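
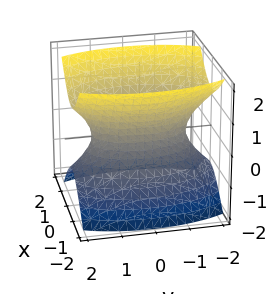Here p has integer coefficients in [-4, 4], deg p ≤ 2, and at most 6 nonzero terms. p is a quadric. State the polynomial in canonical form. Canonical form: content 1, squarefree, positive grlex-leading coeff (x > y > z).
3*x^2 + y^2 - 2*z^2 - 2

(a) Degree: an hourglass — one-sheet hyperboloid; a quadric, so deg p = 2.
(b) Symmetries: mirror symmetry z ↦ −z ⇒ only even powers of z; mirror symmetry x ↦ −x ⇒ only even powers of x; it's symmetric under y → −y, forcing even powers of y.
(c) Checking where it meets the axes: it misses every integer gridline on the z-axis.
(d) Putting this together gives p.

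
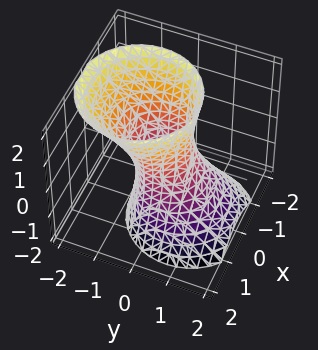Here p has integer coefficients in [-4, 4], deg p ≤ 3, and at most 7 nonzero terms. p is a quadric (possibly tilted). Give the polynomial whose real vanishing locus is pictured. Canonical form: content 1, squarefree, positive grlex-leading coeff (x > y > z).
1. The degree is 2 — the shape is more complex than any degree-1 surface.
2. From the visible intercepts: the surface avoids every integer z-axis point in the box.
3. Matching integer coefficients to the picture gives p.

3*x^2 + 3*y^2 + 2*y*z - z^2 - 2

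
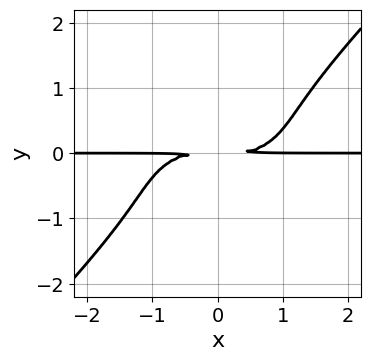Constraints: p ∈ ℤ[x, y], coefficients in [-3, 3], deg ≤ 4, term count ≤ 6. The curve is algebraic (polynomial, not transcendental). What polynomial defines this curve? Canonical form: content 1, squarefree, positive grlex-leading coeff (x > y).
1. The degree is 4 — a generic line meets the curve in up to 4 points.
2. Checking where it meets the axes: the visible x-axis segment lies entirely on the curve.
3. Fitting integer coefficients to these (and the overall shape) gives p.

x^3*y + 2*x*y^3 - 3*y^4 - 3*y^2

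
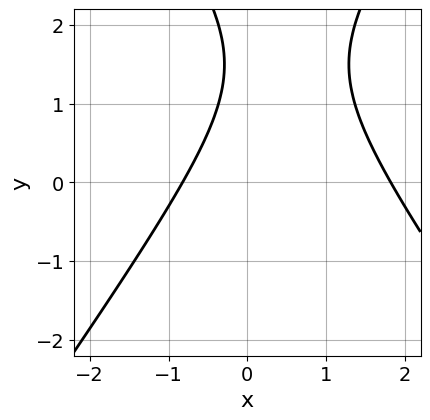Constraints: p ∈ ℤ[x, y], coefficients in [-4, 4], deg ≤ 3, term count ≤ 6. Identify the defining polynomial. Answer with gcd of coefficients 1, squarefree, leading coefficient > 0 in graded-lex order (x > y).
2*x^2 - y^2 - 2*x + 3*y - 3

1. deg p = 2.
2. Observable constraints: no y-intercept at any integer in the box.
3. Together with the visible shape, these determine p as stated.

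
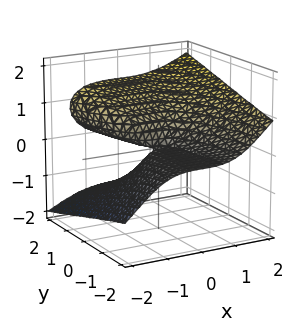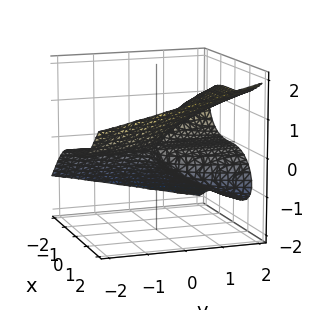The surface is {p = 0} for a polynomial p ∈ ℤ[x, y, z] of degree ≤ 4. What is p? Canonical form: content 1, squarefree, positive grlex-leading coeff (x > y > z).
x^3 - 3*z^3 + 3*y*z

(a) deg p = 3. A generic line meets the surface in up to 3 points.
(b) Against the integer gridlines: it crosses the x-axis at the gridline x = 0; it crosses the z-axis at the gridline z = 0; every point of the y-axis in the box is on the surface.
(c) Assembling these constraints gives the stated polynomial.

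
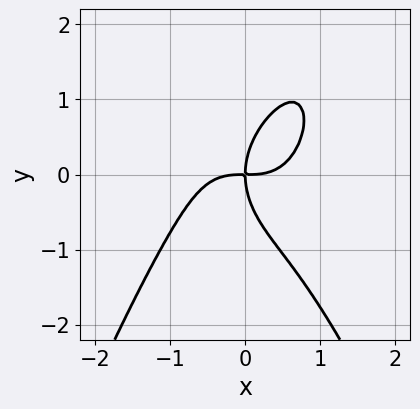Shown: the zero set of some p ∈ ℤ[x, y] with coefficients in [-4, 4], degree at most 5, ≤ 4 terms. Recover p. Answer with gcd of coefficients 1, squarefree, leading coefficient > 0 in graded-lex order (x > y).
First, deg p = 4.
Then, observable constraints: it meets the x-axis at x = 0 (among the integer gridlines); it crosses the y-axis at the gridline y = 0.
Finally, solving for integer coefficients yields p as stated.

2*x^4 + y^3 - 2*x*y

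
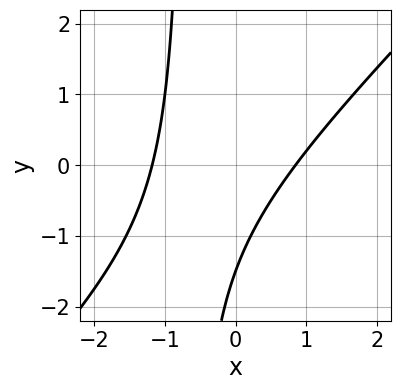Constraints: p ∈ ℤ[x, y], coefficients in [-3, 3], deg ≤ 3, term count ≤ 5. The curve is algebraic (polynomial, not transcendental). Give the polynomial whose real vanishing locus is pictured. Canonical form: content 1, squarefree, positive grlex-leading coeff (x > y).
3*x^2 - 3*x*y + x - 2*y - 3

The degree is 2 — the shape is more complex than any degree-1 curve.
Putting this together gives p.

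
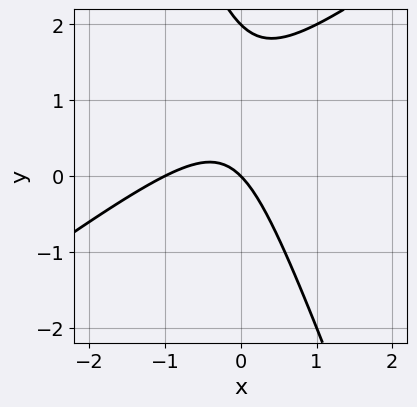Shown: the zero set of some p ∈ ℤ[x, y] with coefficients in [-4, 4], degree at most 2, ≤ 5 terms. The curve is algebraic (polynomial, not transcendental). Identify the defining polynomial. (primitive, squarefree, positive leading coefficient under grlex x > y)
1. The degree is 2 — no degree-1 curve has this shape.
2. From the axis intercepts and sections: the x-axis gridline crossings are at x ∈ {-1, 0}; the y-axis gridline crossings are at y ∈ {0, 2}.
3. Putting this together gives p.

2*x^2 - 2*x*y - y^2 + 2*x + 2*y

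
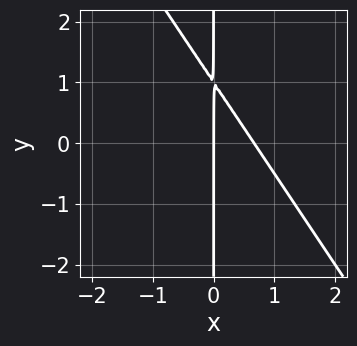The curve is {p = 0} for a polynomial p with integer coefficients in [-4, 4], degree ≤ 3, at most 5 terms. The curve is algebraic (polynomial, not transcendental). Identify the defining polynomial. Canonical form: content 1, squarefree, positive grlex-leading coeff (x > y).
3*x^2 + 2*x*y - 2*x

deg p = 2. No degree-1 curve has this shape.
From the visible intercepts: it crosses the x-axis at the gridline x = 0; every point of the y-axis in the box is on the curve.
Together with the visible shape, these determine p as stated.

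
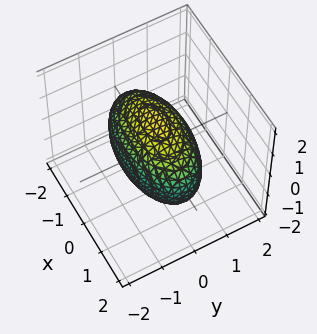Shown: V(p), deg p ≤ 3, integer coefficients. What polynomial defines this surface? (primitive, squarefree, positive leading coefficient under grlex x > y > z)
x^2 + 3*y^2 + 2*z^2 - 3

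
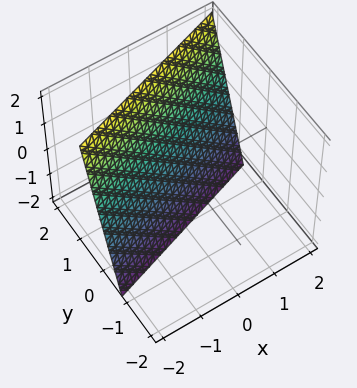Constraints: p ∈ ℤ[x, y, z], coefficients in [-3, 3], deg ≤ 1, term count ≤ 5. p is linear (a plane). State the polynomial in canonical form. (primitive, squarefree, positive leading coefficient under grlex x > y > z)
x - 3*y + z + 2

First, deg p = 1. The surface is flat (a plane).
Then, from the axis intercepts and sections: it crosses the x-axis at the gridline x = -2; it meets the z-axis at z = -2 (among the integer gridlines).
Finally, these observations pin down the coefficients.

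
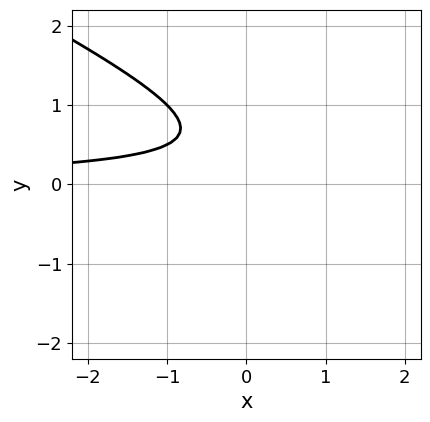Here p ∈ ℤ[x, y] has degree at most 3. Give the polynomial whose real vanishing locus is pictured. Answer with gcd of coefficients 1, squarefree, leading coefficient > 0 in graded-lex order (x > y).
The degree is 2 — a generic line meets the curve in up to 2 points.
Against the integer gridlines: the curve avoids every integer x-axis point in the box; it misses every integer gridline on the y-axis.
Solving for integer coefficients yields p as stated.

x*y + 2*y^2 - 2*y + 1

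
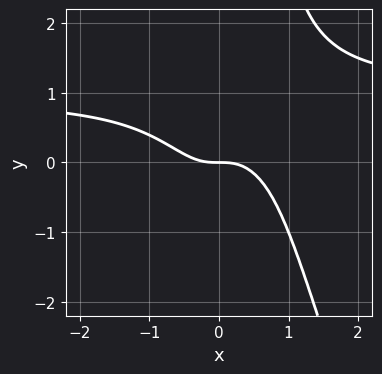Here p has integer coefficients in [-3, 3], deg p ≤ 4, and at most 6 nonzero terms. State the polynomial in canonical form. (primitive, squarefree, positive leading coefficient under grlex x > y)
3*x^3*y + x^2*y^2 - 3*x^3 - 3*x^2*y - 2*y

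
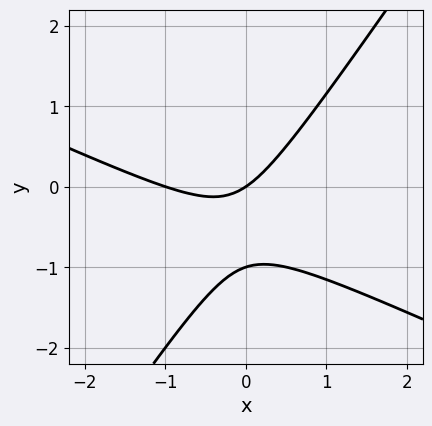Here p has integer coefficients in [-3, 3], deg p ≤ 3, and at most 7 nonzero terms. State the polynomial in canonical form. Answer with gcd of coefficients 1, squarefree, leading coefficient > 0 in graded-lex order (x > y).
2*x^2 + 3*x*y - 3*y^2 + 2*x - 3*y

Degree: no degree-1 curve has this shape, so deg p = 2.
Observable constraints: among the integer gridlines, it crosses the y-axis at y ∈ {-1, 0}; the x-axis gridline crossings are at x ∈ {-1, 0}.
These observations pin down the coefficients.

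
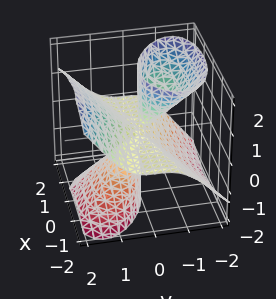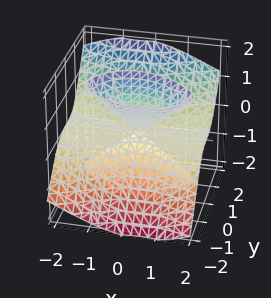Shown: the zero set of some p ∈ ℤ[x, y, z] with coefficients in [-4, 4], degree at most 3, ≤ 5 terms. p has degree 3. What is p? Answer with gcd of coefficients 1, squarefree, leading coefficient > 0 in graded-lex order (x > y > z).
1. The picture has 2 separate pieces.
2. deg p = 3.
3. Observable constraints: it crosses the y-axis at the gridline y = 0; every point of the z-axis in the box is on the surface; every point of the x-axis in the box is on the surface.
4. Solving for integer coefficients yields p as stated.

2*x^2*z + x*y*z - 3*y^3 + 3*y*z^2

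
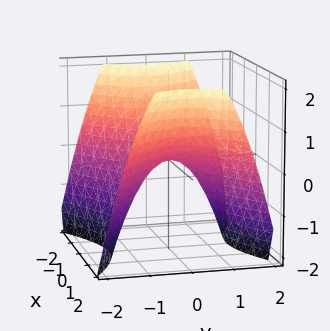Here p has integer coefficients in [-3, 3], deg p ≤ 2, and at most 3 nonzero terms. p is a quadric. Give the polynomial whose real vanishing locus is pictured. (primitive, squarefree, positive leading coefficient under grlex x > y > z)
(a) deg p = 2. A saddle surface; a quadric.
(b) Symmetries: mirror symmetry y ↦ −y ⇒ only even powers of y; the x ↦ −x reflection is a symmetry, so x appears only in even powers.
(c) Reading off the gridlines: one x-axis crossing is at x = 0; it crosses the y-axis at the gridline y = 0; it crosses the z-axis at the gridline z = 0.
(d) The integer polynomial consistent with all of this is the stated p.

2*x^2 - 3*y^2 - 3*z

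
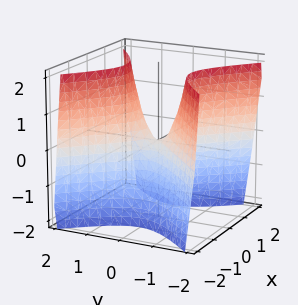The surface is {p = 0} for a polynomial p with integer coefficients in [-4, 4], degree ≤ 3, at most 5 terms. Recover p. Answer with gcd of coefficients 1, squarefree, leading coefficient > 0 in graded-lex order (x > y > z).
The degree is 2 — a hyperbolic paraboloid; a quadric.
Symmetries: mirror symmetry x ↦ −x ⇒ only even powers of x; the y ↦ −y reflection is a symmetry, so y appears only in even powers.
From the axis intercepts and sections: it meets the z-axis at z = 0 (among the integer gridlines); one y-axis crossing is at y = 0; one x-axis crossing is at x = 0.
Solving for integer coefficients yields p as stated.

2*x^2 - 2*y^2 + z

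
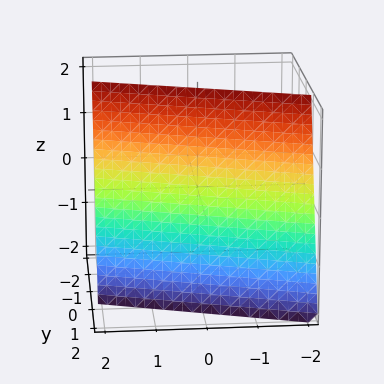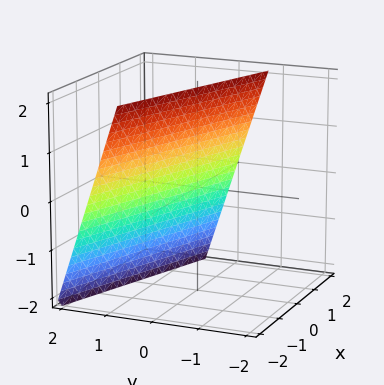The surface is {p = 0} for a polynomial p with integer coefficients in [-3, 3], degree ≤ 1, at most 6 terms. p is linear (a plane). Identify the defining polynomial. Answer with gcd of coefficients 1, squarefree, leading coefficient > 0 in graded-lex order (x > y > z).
x + 3*y + z - 2

1. Degree: the surface is flat (a plane), so deg p = 1.
2. Against the integer gridlines: one z-axis crossing is at z = 2; one x-axis crossing is at x = 2.
3. Putting this together gives p.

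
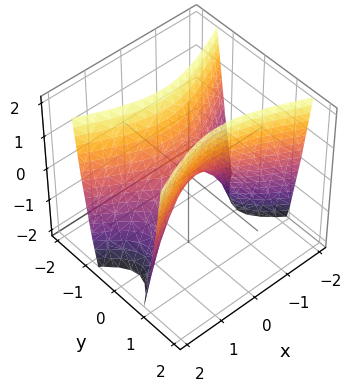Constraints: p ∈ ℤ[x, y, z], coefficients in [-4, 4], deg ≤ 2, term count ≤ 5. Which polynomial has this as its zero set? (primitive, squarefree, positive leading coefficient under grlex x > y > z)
(a) The degree is 2 — a hyperbolic paraboloid; a quadric.
(b) Symmetries: mirror symmetry x ↦ −x ⇒ only even powers of x; the y ↦ −y reflection is a symmetry, so y appears only in even powers.
(c) From the axis intercepts and sections: it crosses the y-axis at the gridline y = 0; it crosses the z-axis at the gridline z = 0.
(d) Assembling these constraints gives the stated polynomial.

x^2 - 3*y^2 + z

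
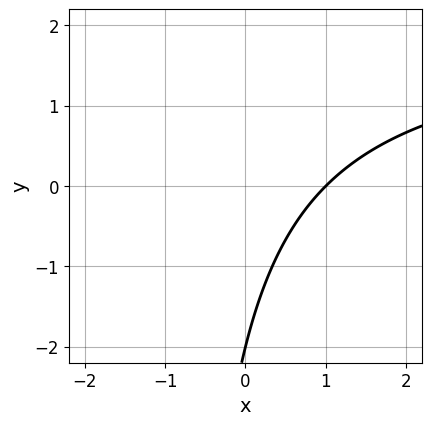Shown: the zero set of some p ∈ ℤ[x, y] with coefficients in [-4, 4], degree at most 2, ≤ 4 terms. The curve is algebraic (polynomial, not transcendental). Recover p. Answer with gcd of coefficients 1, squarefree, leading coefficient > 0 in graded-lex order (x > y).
x*y - 2*x + y + 2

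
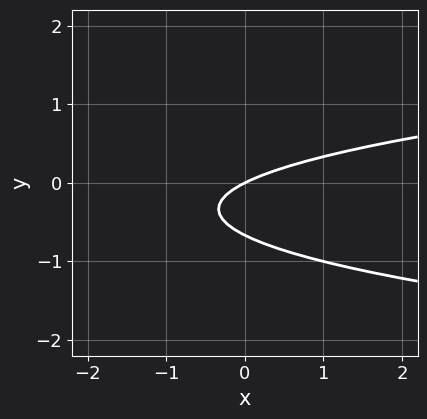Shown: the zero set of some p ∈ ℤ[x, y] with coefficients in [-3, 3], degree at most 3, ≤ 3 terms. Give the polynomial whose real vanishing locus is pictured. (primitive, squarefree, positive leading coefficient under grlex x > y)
(a) The degree is 2 — the shape is more complex than any degree-1 curve.
(b) Checking where it meets the axes: one y-axis crossing is at y = 0; it crosses the x-axis at the gridline x = 0.
(c) Assembling these constraints gives the stated polynomial.

3*y^2 - x + 2*y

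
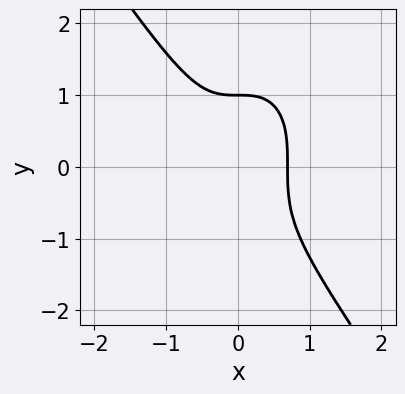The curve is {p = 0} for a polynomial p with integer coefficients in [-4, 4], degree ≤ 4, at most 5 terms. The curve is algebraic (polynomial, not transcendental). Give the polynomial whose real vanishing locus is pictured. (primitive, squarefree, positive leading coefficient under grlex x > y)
3*x^3 + y^3 - 1

1. Degree: no degree-2 curve has this shape, so deg p = 3.
2. Reading off the gridlines: it crosses the y-axis at the gridline y = 1.
3. These observations pin down the coefficients.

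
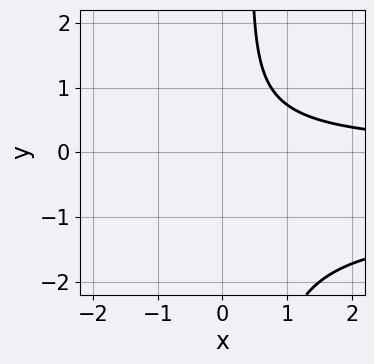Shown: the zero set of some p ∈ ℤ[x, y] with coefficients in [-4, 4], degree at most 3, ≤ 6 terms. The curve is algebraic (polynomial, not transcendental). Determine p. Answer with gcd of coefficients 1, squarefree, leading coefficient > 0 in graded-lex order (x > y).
(a) deg p = 3.
(b) From the visible intercepts: no x-intercept at any integer in the box; the curve avoids every integer y-axis point in the box.
(c) Fitting integer coefficients to these (and the overall shape) gives p.

2*x*y^2 + 2*x*y - y^2 - 2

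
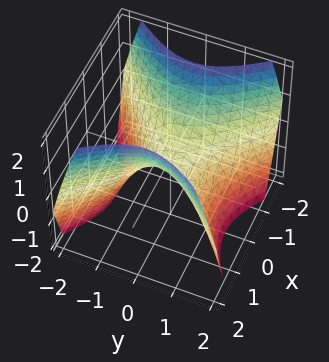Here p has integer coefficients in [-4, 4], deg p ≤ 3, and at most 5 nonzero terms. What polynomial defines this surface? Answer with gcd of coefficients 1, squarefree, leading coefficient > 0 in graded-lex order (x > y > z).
x^2 - y^2 - z

First, the degree is 2 — a saddle surface; a quadric.
Then, symmetries: it's symmetric under y → −y, forcing even powers of y; mirror symmetry x ↦ −x ⇒ only even powers of x.
Next, checking where it meets the axes: it crosses the x-axis at the gridline x = 0; one y-axis crossing is at y = 0; one z-axis crossing is at z = 0.
Finally, assembling these constraints gives the stated polynomial.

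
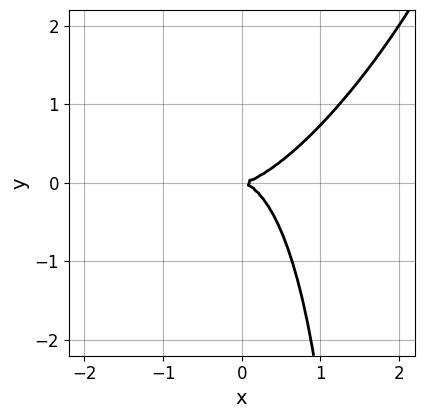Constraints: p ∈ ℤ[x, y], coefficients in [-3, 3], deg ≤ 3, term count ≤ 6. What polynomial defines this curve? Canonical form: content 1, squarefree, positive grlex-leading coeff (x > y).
1. deg p = 3. A generic line meets the curve in up to 3 points.
2. From the axis intercepts and sections: it meets the y-axis at y = 0 (among the integer gridlines); one x-axis crossing is at x = 0.
3. Together with the visible shape, these determine p as stated.

2*x^3 - 2*x^2*y + x*y^2 - 2*y^2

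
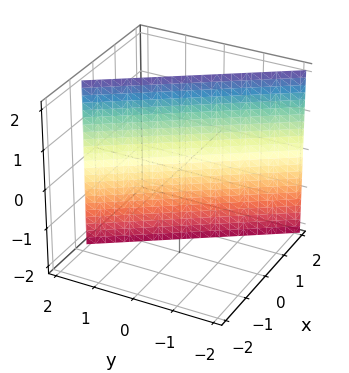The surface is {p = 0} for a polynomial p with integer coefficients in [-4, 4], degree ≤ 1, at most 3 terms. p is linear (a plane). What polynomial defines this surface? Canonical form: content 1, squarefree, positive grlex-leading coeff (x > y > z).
3*x + 2*y - 2

(a) Degree: every cross-section is a straight line — this is a plane, so deg p = 1.
(b) Observable constraints: it crosses the y-axis at the gridline y = 1; the surface avoids every integer z-axis point in the box.
(c) Solving for integer coefficients yields p as stated.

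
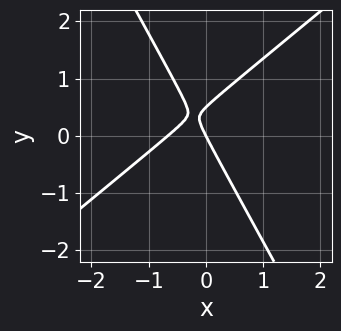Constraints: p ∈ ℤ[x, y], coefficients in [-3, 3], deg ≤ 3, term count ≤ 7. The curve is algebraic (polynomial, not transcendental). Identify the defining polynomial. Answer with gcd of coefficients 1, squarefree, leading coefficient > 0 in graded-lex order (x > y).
First, degree: no degree-1 curve has this shape, so deg p = 2.
Then, observable constraints: one x-axis crossing is at x = 0; one y-axis crossing is at y = 0.
Finally, together with the visible shape, these determine p as stated.

3*x^2 - 2*x*y - 2*y^2 + 2*x + y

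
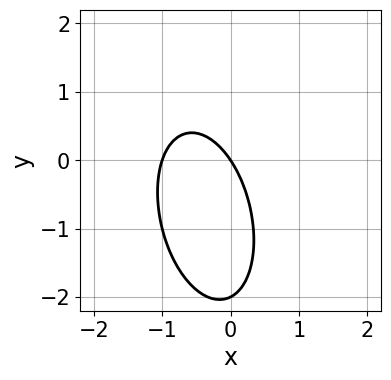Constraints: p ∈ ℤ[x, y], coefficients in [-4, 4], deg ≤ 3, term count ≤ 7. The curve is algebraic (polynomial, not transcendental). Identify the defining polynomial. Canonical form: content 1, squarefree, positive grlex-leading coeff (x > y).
3*x^2 + x*y + y^2 + 3*x + 2*y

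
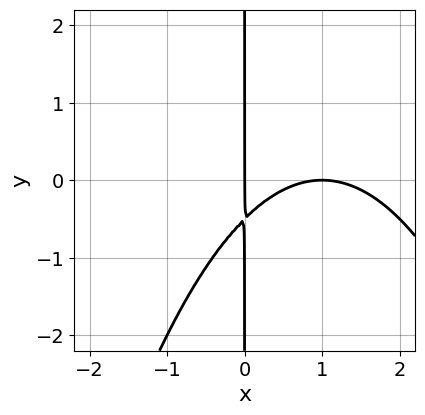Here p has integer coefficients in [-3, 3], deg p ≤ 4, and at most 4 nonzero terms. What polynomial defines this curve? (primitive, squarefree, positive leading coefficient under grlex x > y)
x^3 - 2*x^2 + 2*x*y + x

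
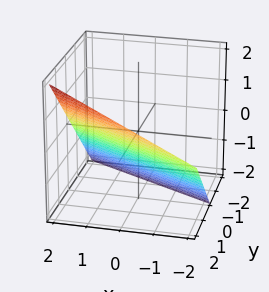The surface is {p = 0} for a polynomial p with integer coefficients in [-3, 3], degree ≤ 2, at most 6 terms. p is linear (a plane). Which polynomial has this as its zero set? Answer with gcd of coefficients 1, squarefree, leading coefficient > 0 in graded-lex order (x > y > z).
1. deg p = 1.
2. Checking where it meets the axes: one x-axis crossing is at x = 2; it crosses the y-axis at the gridline y = 1; one z-axis crossing is at z = -1.
3. Putting this together gives p.

x + 2*y - 2*z - 2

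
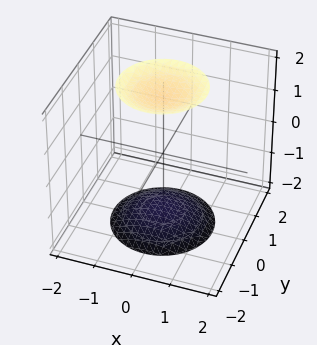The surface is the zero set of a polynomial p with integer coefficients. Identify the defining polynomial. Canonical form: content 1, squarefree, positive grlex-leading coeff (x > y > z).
x^2 + y^2 - z^2 + 3

I count 2 distinct pieces. Treating them together as one polynomial.
deg p = 2. A generic line meets the surface in up to 2 points.
By symmetry, the surface is invariant under rotation about z: p = q(x² + y², z).
Reading off the gridlines: the surface avoids every integer x-axis point in the box; a circular section at z = 2 has radius exactly 1.
Together with the visible shape, these determine p as stated.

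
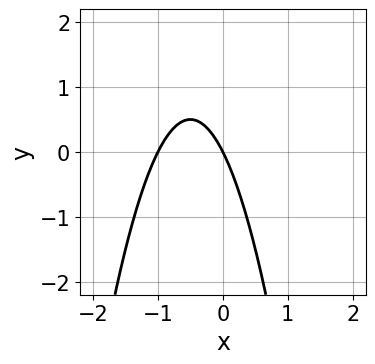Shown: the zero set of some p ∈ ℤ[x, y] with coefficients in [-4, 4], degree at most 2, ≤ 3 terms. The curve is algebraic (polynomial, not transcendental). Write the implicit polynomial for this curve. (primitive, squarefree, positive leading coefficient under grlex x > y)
2*x^2 + 2*x + y

First, deg p = 2. The shape is more complex than any degree-1 curve.
Next, observable constraints: it meets the y-axis at y = 0 (among the integer gridlines); the x-axis gridline crossings are at x ∈ {-1, 0}.
Finally, putting this together gives p.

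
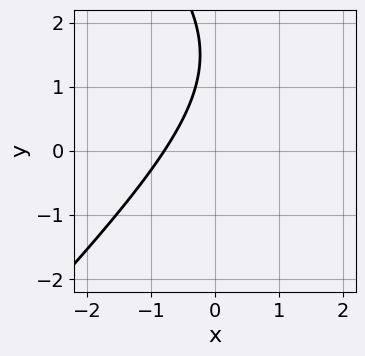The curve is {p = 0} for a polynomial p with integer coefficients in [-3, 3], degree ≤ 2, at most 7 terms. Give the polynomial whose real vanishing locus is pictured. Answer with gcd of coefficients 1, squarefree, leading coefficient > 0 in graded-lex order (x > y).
x^2 - y^2 - 3*x + 3*y - 3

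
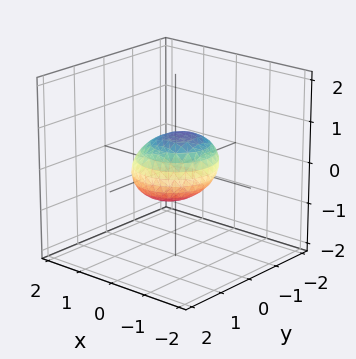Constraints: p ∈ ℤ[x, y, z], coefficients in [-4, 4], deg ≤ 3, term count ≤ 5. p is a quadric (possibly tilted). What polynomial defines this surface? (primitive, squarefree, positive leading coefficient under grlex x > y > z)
2*x^2 + x*z + 2*y^2 + 3*z^2 - 2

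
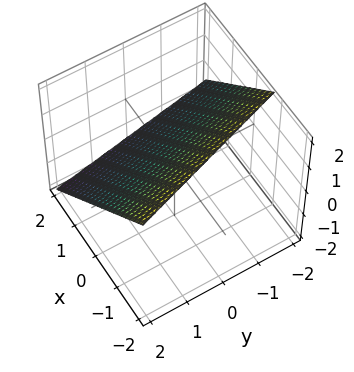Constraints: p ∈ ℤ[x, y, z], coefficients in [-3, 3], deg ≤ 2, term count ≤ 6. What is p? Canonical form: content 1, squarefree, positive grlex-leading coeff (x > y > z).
3*x + y + 3*z - 2

1. Degree: the surface is flat (a plane), so deg p = 1.
2. From the axis intercepts and sections: it crosses the y-axis at the gridline y = 2.
3. The integer polynomial consistent with all of this is the stated p.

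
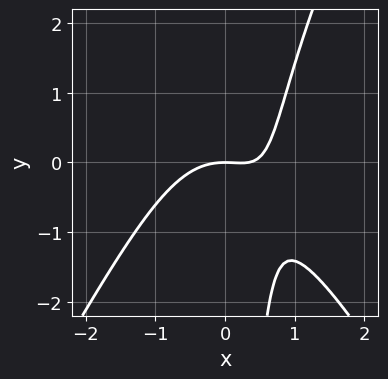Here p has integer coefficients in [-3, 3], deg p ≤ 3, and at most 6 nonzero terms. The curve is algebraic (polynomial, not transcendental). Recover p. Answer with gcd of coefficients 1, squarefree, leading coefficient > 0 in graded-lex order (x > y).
(a) deg p = 3. The shape is more complex than any degree-2 curve.
(b) Observable constraints: it crosses the y-axis at the gridline y = 0; it crosses the x-axis at the gridline x = 0.
(c) The integer polynomial consistent with all of this is the stated p.

3*x^3 - x*y^2 - x^2 + 3*x*y - 3*y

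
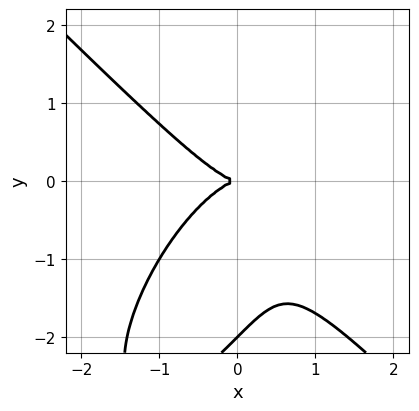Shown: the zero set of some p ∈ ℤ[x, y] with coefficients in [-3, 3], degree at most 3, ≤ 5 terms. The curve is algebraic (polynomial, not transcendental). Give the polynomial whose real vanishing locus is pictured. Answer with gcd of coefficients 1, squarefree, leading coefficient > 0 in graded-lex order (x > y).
First, degree: the shape is more complex than any degree-2 curve, so deg p = 3.
Next, reading off the gridlines: one x-axis crossing is at x = 0; among the integer gridlines, it crosses the y-axis at y ∈ {-2, 0}.
Finally, fitting integer coefficients to these (and the overall shape) gives p.

2*x^3 - x*y^2 + y^3 + 2*y^2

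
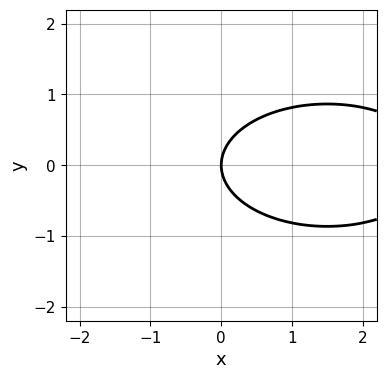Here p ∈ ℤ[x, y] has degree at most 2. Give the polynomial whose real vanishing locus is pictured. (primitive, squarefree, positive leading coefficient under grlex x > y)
x^2 + 3*y^2 - 3*x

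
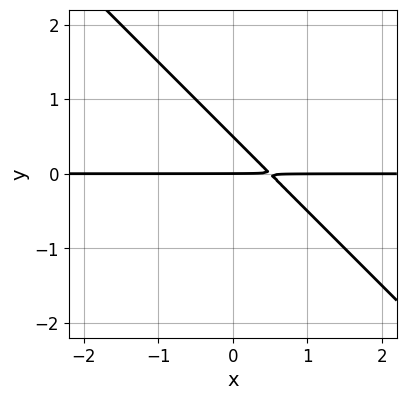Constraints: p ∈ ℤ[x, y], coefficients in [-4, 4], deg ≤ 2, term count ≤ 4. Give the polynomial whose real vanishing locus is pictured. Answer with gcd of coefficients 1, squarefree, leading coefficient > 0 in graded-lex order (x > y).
(a) Degree: no degree-1 curve has this shape, so deg p = 2.
(b) Checking where it meets the axes: it meets the y-axis at y = 0 (among the integer gridlines); every point of the x-axis in the box is on the curve.
(c) These observations pin down the coefficients.

2*x*y + 2*y^2 - y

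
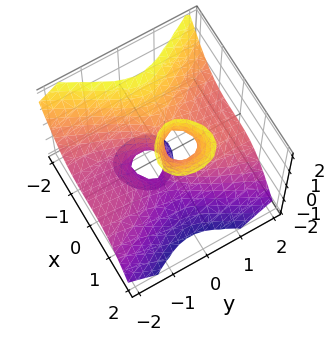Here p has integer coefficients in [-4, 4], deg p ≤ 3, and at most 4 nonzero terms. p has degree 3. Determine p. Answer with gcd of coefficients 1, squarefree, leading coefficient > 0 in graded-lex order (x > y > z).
2*x^3 - x*z^2 + 2*y^2*z - y

1. Degree: no degree-2 surface has this shape, so deg p = 3.
2. Against the integer gridlines: every point of the z-axis in the box is on the surface; it meets the y-axis at y = 0 (among the integer gridlines); it meets the x-axis at x = 0 (among the integer gridlines).
3. Together with the visible shape, these determine p as stated.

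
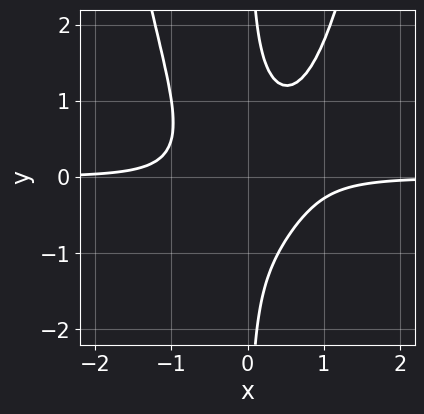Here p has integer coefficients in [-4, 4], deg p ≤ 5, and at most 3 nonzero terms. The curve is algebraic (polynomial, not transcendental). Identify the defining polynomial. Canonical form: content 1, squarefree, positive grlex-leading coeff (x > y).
3*x^3*y - 2*x*y^2 + 1

First, deg p = 4. A generic line meets the curve in up to 4 points.
Next, reading off the gridlines: no y-intercept at any integer in the box; no x-intercept at any integer in the box.
Finally, solving for integer coefficients yields p as stated.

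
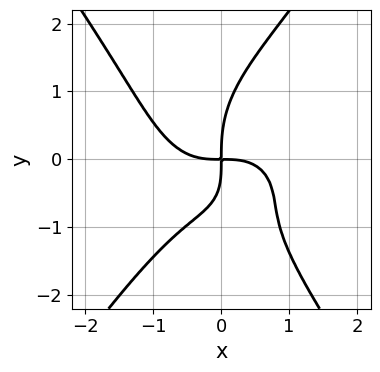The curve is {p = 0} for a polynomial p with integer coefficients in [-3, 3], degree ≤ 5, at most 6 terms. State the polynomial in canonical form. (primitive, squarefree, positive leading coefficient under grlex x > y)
2*x^4 + x^2*y^2 - y^4 + 2*x*y^2 + 3*x*y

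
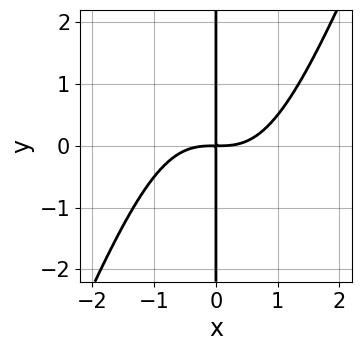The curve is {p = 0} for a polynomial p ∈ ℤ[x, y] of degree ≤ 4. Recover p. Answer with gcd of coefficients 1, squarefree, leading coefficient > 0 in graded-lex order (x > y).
2*x^4 - x^3*y - 3*x*y

1. deg p = 4. The shape is more complex than any degree-3 curve.
2. Observable constraints: the visible y-axis segment lies entirely on the curve.
3. Fitting integer coefficients to these (and the overall shape) gives p.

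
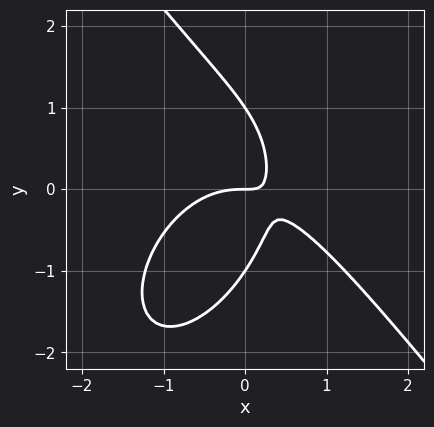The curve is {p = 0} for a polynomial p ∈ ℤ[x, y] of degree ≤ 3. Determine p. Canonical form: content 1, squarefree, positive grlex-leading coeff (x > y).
2*x^3 + y^3 + 3*x*y - y

First, deg p = 3. No degree-2 curve has this shape.
Then, checking where it meets the axes: the y-axis gridline crossings are at y ∈ {-1, 0, 1}; one x-axis crossing is at x = 0.
Finally, together with the visible shape, these determine p as stated.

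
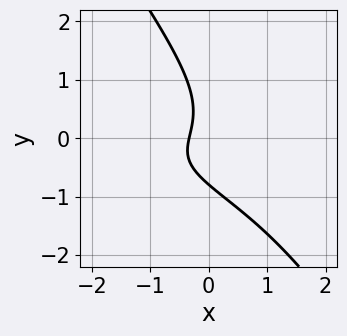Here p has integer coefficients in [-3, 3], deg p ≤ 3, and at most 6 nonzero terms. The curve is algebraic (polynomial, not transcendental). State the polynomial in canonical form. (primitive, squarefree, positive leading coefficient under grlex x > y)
deg p = 3.
Matching integer coefficients to the picture gives p.

3*x*y^2 + 2*y^3 + 2*x*y + 3*x + 1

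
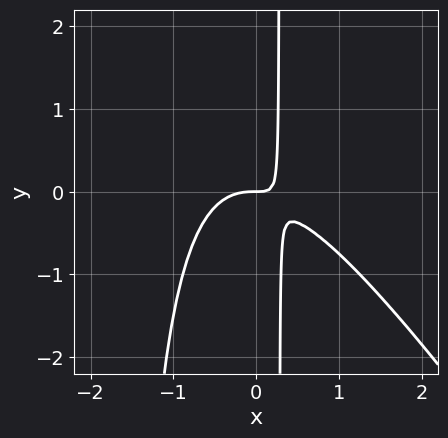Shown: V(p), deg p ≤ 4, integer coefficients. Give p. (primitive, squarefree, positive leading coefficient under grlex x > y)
3*x^3 + 2*x^2*y + 3*x*y - y

(a) The degree is 3 — the shape is more complex than any degree-2 curve.
(b) From the axis intercepts and sections: it crosses the x-axis at the gridline x = 0; one y-axis crossing is at y = 0.
(c) Solving for integer coefficients yields p as stated.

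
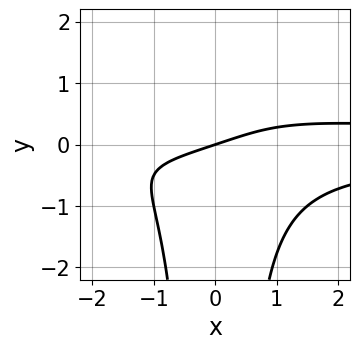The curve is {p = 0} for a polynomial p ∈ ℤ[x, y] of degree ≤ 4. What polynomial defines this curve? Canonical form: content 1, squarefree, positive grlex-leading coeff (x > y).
2*x^2*y^2 - x + 3*y

First, deg p = 4. No degree-3 curve has this shape.
Then, reading off the gridlines: one y-axis crossing is at y = 0; it crosses the x-axis at the gridline x = 0.
Finally, the integer polynomial consistent with all of this is the stated p.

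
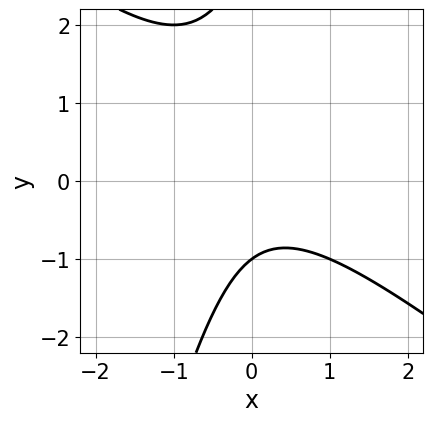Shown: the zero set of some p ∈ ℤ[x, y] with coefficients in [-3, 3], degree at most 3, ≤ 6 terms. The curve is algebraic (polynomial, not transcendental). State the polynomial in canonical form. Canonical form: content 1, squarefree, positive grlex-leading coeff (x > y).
(a) The degree is 2 — no degree-1 curve has this shape.
(b) Against the integer gridlines: the curve avoids every integer x-axis point in the box; it crosses the y-axis at the gridline y = -1.
(c) Matching integer coefficients to the picture gives p.

3*x^2 + 3*x*y - y^2 + 2*y + 3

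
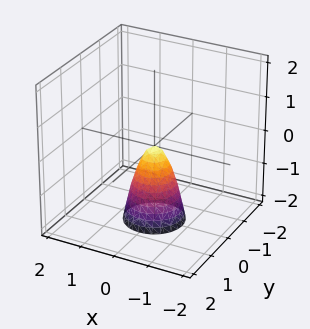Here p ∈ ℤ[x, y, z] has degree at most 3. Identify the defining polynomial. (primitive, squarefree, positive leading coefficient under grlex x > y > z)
(a) Degree: a paraboloid; a quadric, so deg p = 2.
(b) Symmetries: the surface is invariant under rotation about z: p = q(x² + y², z).
(c) Observable constraints: it crosses the x-axis at the gridline x = 0; a circular section at z = -2 has radius between 0 and 1; it meets the z-axis at z = 0 (among the integer gridlines); it crosses the y-axis at the gridline y = 0.
(d) Putting this together gives p.

3*x^2 + 3*y^2 + z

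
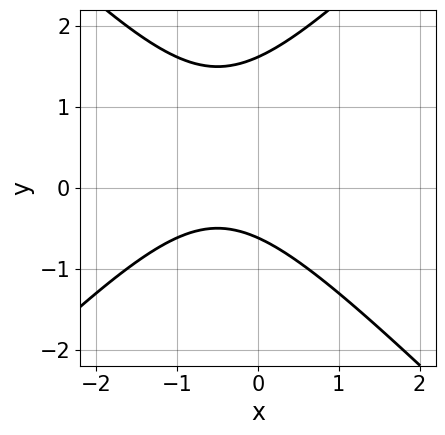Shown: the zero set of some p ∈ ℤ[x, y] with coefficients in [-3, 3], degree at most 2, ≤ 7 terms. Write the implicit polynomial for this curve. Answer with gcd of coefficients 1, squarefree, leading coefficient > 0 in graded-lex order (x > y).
x^2 - y^2 + x + y + 1

1. deg p = 2. The shape is more complex than any degree-1 curve.
2. From the axis intercepts and sections: the curve avoids every integer x-axis point in the box.
3. Putting this together gives p.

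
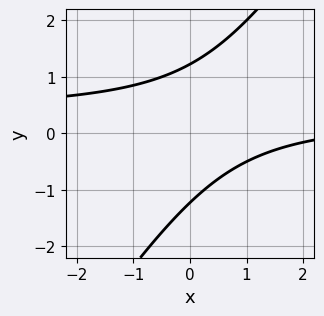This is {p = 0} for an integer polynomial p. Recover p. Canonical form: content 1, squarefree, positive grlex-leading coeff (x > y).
3*x*y - 2*y^2 - x + 3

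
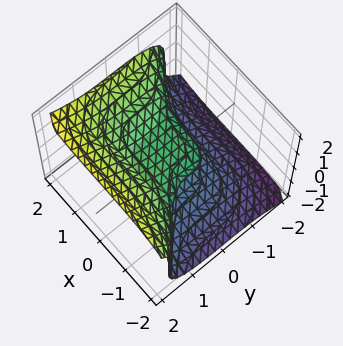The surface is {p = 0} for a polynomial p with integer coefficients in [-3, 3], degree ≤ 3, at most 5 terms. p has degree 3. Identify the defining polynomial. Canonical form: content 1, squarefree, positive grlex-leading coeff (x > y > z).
x^3 + 2*y^3 - 3*z^3 + 2*z

1. Degree: no degree-2 surface has this shape, so deg p = 3.
2. From the axis intercepts and sections: one x-axis crossing is at x = 0; it meets the y-axis at y = 0 (among the integer gridlines); it meets the z-axis at z = 0 (among the integer gridlines).
3. Assembling these constraints gives the stated polynomial.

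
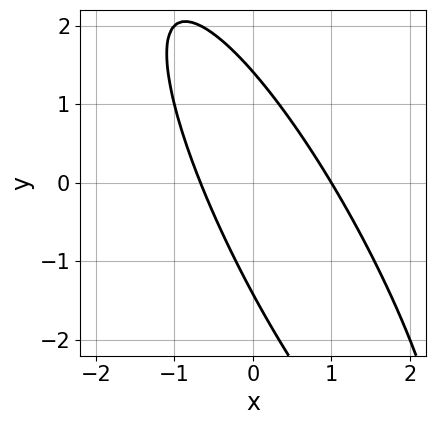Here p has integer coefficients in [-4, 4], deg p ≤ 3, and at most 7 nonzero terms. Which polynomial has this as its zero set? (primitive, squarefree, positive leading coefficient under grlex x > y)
First, deg p = 2.
Then, from the axis intercepts and sections: it crosses the x-axis at the gridline x = 1.
Finally, putting this together gives p.

3*x^2 + 3*x*y + y^2 - x - 2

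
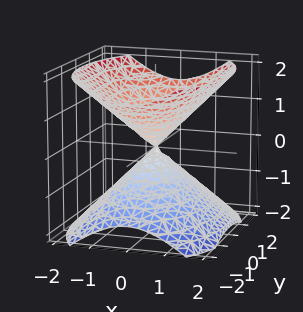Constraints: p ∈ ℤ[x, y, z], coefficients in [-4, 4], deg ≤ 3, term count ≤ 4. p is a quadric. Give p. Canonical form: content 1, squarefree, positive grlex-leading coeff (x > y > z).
There are 2 components. They look like related sheets of one shape, so recover p as a whole.
The degree is 2 — two nappes meeting at a single point; a quadric.
Symmetries: mirror symmetry x ↦ −x ⇒ only even powers of x; it's symmetric under y → −y, forcing even powers of y; mirror symmetry z ↦ −z ⇒ only even powers of z.
Checking where it meets the axes: one y-axis crossing is at y = 0; it crosses the x-axis at the gridline x = 0.
Putting this together gives p.

2*x^2 + y^2 - 2*z^2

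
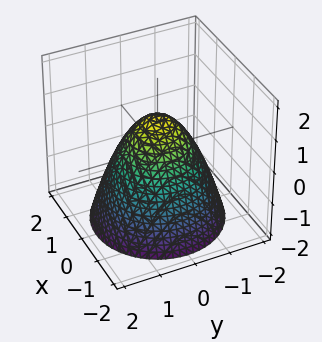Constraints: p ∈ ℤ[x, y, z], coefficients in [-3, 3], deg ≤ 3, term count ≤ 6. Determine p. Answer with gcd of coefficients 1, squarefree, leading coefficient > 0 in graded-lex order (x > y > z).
(a) Degree: a generic line meets the surface in up to 2 points, so deg p = 2.
(b) Symmetries: the z-axis is an axis of rotation, so x and y enter only as x² + y².
(c) From the visible intercepts: a circular section at z = 0 has radius exactly 1; among the integer gridlines, it crosses the y-axis at y ∈ {-1, 1}.
(d) Assembling these constraints gives the stated polynomial. Check: (1, 0, 0) on the x-axis lies on the surface, and p(1, 0, 0) = 0. ✓

x^2 + y^2 + z - 1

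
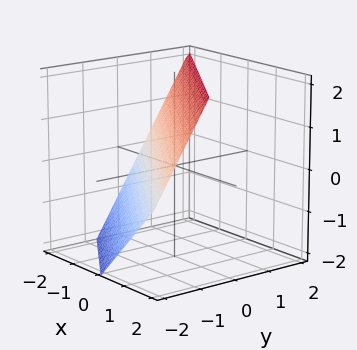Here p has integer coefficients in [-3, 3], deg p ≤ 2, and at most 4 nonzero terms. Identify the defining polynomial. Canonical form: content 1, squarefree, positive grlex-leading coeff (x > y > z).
First, deg p = 1.
Then, observable constraints: it crosses the x-axis at the gridline x = -1; it meets the z-axis at z = 1 (among the integer gridlines).
Finally, matching integer coefficients to the picture gives p.

2*x + 3*y - 2*z + 2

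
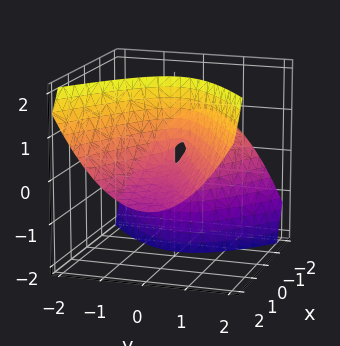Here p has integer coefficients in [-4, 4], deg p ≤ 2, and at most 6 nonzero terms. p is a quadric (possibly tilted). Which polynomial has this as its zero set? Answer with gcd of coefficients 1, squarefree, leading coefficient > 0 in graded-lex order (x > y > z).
x^2 + 3*x*z - 3*y^2 + z

(a) Degree: the shape is more complex than any degree-1 surface, so deg p = 2.
(b) From the visible intercepts: one z-axis crossing is at z = 0; it meets the y-axis at y = 0 (among the integer gridlines).
(c) Fitting integer coefficients to these (and the overall shape) gives p.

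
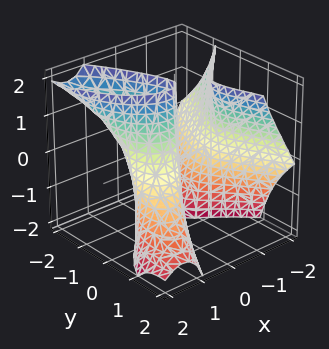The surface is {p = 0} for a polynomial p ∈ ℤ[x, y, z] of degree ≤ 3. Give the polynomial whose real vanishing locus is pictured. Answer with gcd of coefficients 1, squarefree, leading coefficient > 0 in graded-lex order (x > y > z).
I count 2 distinct pieces. They look like related sheets of one shape, so recover p as a whole.
The degree is 3 — a generic line meets the surface in up to 3 points.
From the visible intercepts: the visible z-axis segment lies entirely on the surface; it crosses the x-axis at the gridline x = 0.
Putting this together gives p.

2*x^3 + 3*x*y*z + 3*y^2 - 3*x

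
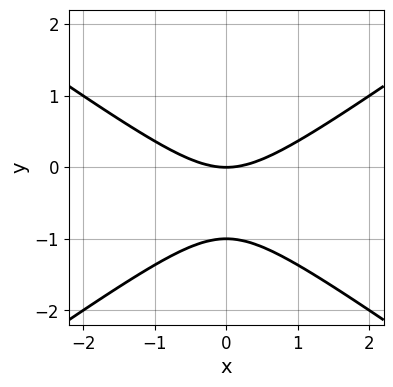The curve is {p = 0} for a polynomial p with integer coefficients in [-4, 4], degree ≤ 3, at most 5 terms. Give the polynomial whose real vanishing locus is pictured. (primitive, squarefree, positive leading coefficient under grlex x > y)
x^2 - 2*y^2 - 2*y

First, degree: no degree-1 curve has this shape, so deg p = 2.
Next, symmetries: it's symmetric under x → −x, forcing even powers of x.
Then, from the visible intercepts: it meets the x-axis at x = 0 (among the integer gridlines); among the integer gridlines, it crosses the y-axis at y ∈ {-1, 0}.
Finally, matching integer coefficients to the picture gives p.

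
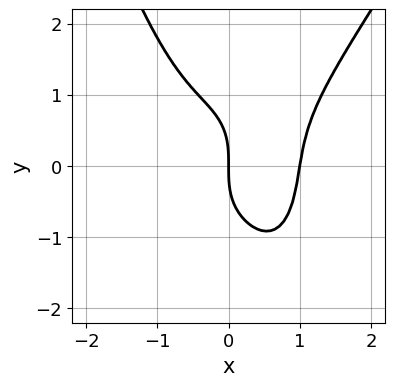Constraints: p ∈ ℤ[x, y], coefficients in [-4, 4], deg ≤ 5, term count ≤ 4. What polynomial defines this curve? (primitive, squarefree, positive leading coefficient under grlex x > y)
(a) The degree is 4 — a generic line meets the curve in up to 4 points.
(b) From the axis intercepts and sections: the x-axis gridline crossings are at x ∈ {0, 1}; it meets the y-axis at y = 0 (among the integer gridlines).
(c) Assembling these constraints gives the stated polynomial.

2*x^4 - x^3*y - y^3 - 2*x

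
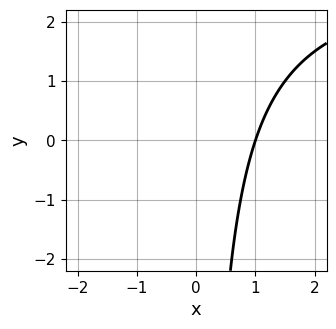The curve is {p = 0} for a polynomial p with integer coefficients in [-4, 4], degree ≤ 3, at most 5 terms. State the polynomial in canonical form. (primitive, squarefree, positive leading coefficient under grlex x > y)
x*y - 3*x + 3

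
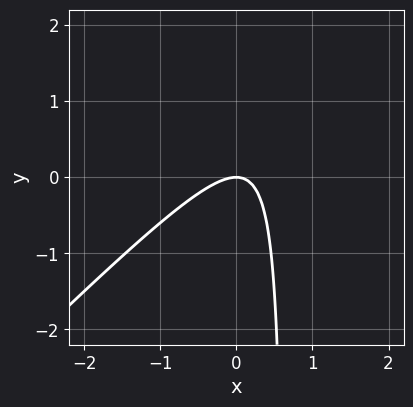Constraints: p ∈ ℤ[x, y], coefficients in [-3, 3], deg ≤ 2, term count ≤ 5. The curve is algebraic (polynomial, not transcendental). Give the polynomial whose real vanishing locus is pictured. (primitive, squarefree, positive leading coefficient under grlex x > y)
3*x^2 - 3*x*y + 2*y

deg p = 2.
Observable constraints: it crosses the x-axis at the gridline x = 0; it crosses the y-axis at the gridline y = 0.
Assembling these constraints gives the stated polynomial.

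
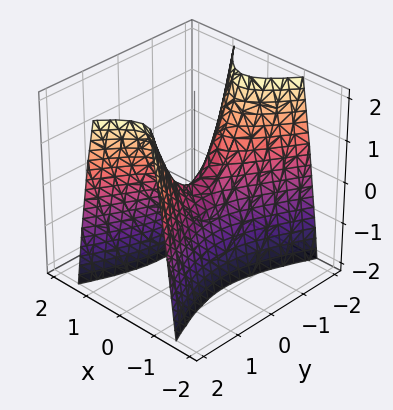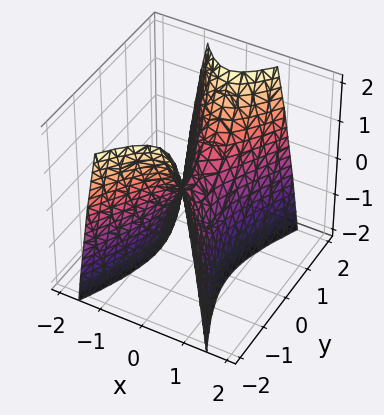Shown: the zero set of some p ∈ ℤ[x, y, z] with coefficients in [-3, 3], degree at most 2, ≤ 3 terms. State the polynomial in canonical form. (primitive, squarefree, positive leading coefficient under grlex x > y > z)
1. deg p = 2. A saddle surface; a quadric.
2. Symmetries: the x ↦ −x reflection is a symmetry, so x appears only in even powers; the y ↦ −y reflection is a symmetry, so y appears only in even powers.
3. Observable constraints: it crosses the z-axis at the gridline z = 0; one x-axis crossing is at x = 0; it meets the y-axis at y = 0 (among the integer gridlines).
4. These observations pin down the coefficients.

3*x^2 - y^2 + z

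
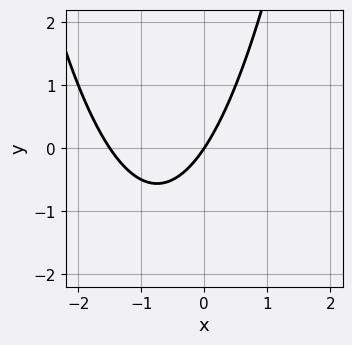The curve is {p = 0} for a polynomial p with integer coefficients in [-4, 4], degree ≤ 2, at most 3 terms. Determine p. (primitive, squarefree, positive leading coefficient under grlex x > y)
1. The degree is 2 — the shape is more complex than any degree-1 curve.
2. Observable constraints: one y-axis crossing is at y = 0; it crosses the x-axis at the gridline x = 0.
3. Together with the visible shape, these determine p as stated.

2*x^2 + 3*x - 2*y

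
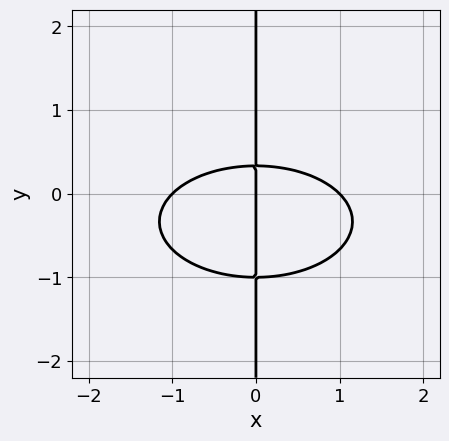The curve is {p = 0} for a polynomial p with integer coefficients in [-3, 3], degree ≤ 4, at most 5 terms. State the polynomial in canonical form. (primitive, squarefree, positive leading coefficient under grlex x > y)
x^3 + 3*x*y^2 + 2*x*y - x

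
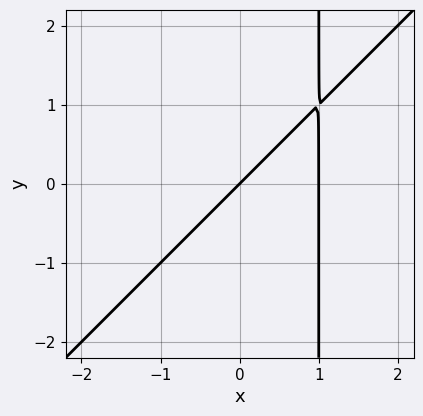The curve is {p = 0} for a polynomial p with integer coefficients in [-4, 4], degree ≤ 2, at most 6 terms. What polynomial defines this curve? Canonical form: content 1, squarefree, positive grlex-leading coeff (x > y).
x^2 - x*y - x + y

Degree: no degree-1 curve has this shape, so deg p = 2.
Against the integer gridlines: the x-axis gridline crossings are at x ∈ {0, 1}; it meets the y-axis at y = 0 (among the integer gridlines).
Fitting integer coefficients to these (and the overall shape) gives p.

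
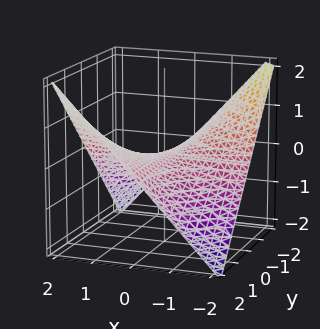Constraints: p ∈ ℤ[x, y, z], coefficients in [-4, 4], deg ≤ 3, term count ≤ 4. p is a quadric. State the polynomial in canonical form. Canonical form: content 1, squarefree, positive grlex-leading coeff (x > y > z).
x*y - 2*z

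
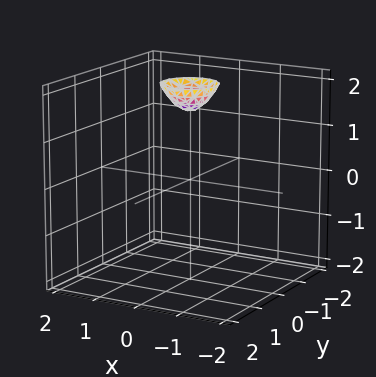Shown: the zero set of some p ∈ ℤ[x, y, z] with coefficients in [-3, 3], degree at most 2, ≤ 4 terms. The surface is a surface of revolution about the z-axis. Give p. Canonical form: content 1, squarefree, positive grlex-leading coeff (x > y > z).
3*x^2 + 3*y^2 - 2*z + 3

(a) The degree is 2 — the shape is more complex than any degree-1 surface.
(b) Symmetries: rotational symmetry about the z-axis ⇒ p depends on x, y only through x² + y².
(c) Reading off the gridlines: a circular section at z = 2 has radius between 0 and 1; it misses every integer gridline on the y-axis; it misses every integer gridline on the x-axis.
(d) Solving for integer coefficients yields p as stated.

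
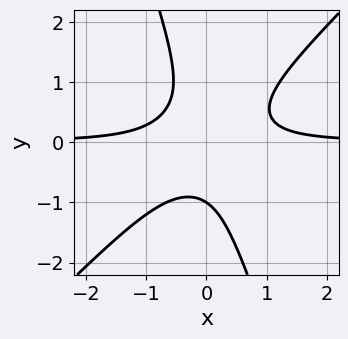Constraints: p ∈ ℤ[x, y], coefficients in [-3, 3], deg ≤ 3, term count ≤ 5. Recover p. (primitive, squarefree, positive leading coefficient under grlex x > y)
(a) Degree: a generic line meets the curve in up to 3 points, so deg p = 3.
(b) Reading off the gridlines: it misses every integer gridline on the x-axis; it meets the y-axis at y = -1 (among the integer gridlines).
(c) Assembling these constraints gives the stated polynomial.

3*x^2*y - 2*x*y^2 - y^3 - 1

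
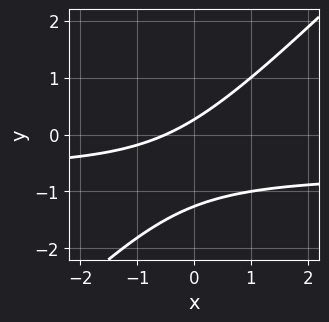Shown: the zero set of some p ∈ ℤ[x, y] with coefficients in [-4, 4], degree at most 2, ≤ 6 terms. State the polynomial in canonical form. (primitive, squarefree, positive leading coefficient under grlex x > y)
First, degree: the shape is more complex than any degree-1 curve, so deg p = 2.
Finally, solving for integer coefficients yields p as stated.

3*x*y - 3*y^2 + 2*x - 3*y + 1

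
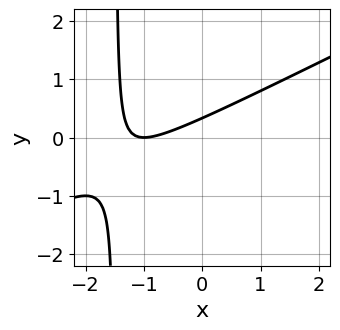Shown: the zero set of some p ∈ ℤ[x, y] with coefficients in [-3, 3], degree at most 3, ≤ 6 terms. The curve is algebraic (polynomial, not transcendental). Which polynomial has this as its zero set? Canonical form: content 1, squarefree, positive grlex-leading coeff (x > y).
(a) The degree is 2 — no degree-1 curve has this shape.
(b) Against the integer gridlines: it crosses the x-axis at the gridline x = -1.
(c) Solving for integer coefficients yields p as stated.

x^2 - 2*x*y + 2*x - 3*y + 1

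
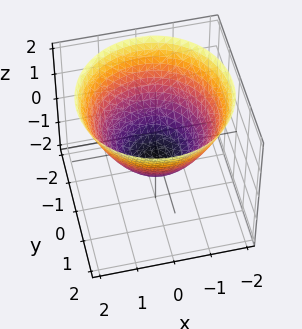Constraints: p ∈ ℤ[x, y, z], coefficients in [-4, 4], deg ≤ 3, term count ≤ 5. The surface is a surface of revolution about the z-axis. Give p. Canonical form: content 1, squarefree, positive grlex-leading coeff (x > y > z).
(a) The degree is 2 — a generic line meets the surface in up to 2 points.
(b) By symmetry, every cross-section ⟂ z is a circle, so x, y appear only via x² + y².
(c) From the axis intercepts and sections: among the integer gridlines, it crosses the x-axis at x ∈ {-1, 1}; the y-axis gridline crossings are at y ∈ {-1, 1}; a circular section at z = 1 has radius between 1 and 2.
(d) Fitting integer coefficients to these (and the overall shape) gives p.

2*x^2 + 2*y^2 - 3*z - 2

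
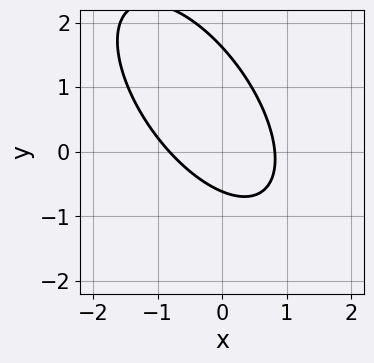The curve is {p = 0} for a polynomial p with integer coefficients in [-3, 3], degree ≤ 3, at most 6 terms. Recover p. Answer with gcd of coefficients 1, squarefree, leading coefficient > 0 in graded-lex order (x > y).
3*x^2 + 3*x*y + 2*y^2 - 2*y - 2

First, deg p = 2. A generic line meets the curve in up to 2 points.
Finally, the integer polynomial consistent with all of this is the stated p.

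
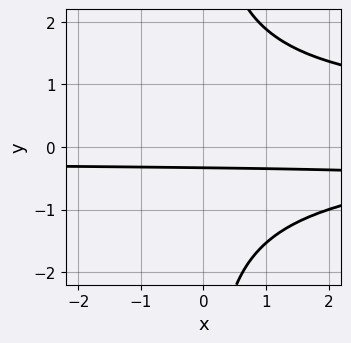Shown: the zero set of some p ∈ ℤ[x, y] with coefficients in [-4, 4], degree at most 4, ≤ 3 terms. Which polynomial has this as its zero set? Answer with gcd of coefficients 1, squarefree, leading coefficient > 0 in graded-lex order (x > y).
x*y^3 - 3*y - 1

The degree is 4 — the shape is more complex than any degree-3 curve.
Against the integer gridlines: the curve avoids every integer x-axis point in the box.
Solving for integer coefficients yields p as stated.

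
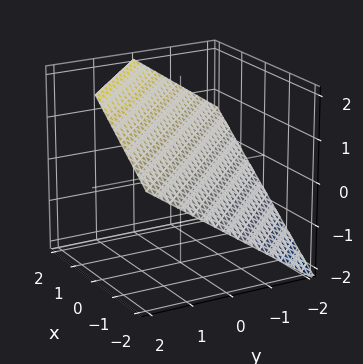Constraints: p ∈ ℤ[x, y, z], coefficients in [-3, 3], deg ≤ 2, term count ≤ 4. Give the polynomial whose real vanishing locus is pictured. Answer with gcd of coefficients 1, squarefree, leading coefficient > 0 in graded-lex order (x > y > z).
First, the degree is 1 — every cross-section is a straight line — this is a plane.
Then, checking where it meets the axes: it meets the y-axis at y = -1 (among the integer gridlines); one x-axis crossing is at x = -1.
Finally, the integer polynomial consistent with all of this is the stated p.

2*x + 2*y - 3*z + 2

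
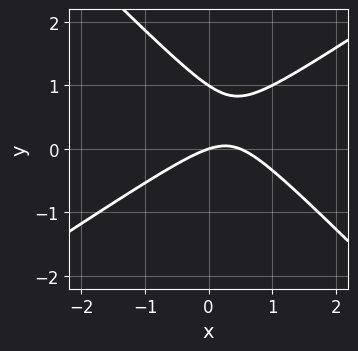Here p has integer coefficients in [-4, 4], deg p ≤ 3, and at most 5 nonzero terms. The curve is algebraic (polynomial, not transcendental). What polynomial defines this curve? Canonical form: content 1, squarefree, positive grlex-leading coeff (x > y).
2*x^2 - x*y - 3*y^2 - x + 3*y

1. Degree: no degree-1 curve has this shape, so deg p = 2.
2. Against the integer gridlines: the y-axis gridline crossings are at y ∈ {0, 1}; one x-axis crossing is at x = 0.
3. Matching integer coefficients to the picture gives p.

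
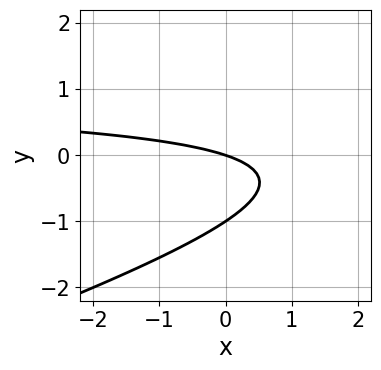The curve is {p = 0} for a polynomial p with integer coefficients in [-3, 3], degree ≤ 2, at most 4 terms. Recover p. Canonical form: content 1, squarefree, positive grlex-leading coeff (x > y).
1. The degree is 2 — the shape is more complex than any degree-1 curve.
2. Against the integer gridlines: among the integer gridlines, it crosses the y-axis at y ∈ {-1, 0}; one x-axis crossing is at x = 0.
3. The integer polynomial consistent with all of this is the stated p.

x*y - 3*y^2 - x - 3*y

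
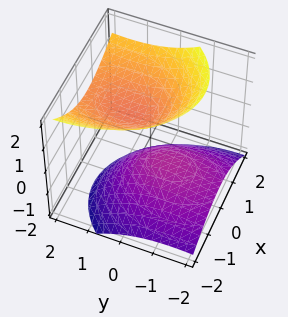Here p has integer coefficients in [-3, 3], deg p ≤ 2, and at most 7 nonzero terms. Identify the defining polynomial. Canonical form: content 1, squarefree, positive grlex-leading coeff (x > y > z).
2*x^2 - x*z + y^2 - 2*y*z - 2*z^2 + 1

(a) The picture has 2 separate pieces.
(b) The degree is 2 — the shape is more complex than any degree-1 surface.
(c) Checking where it meets the axes: no y-intercept at any integer in the box; the surface avoids every integer x-axis point in the box.
(d) Putting this together gives p.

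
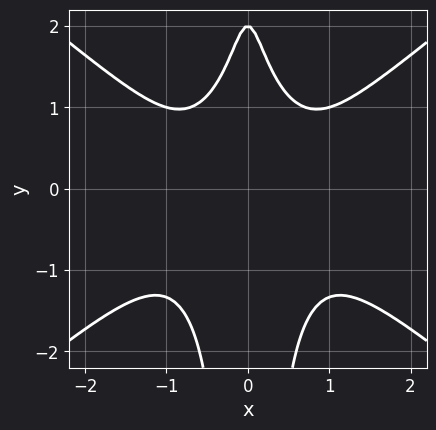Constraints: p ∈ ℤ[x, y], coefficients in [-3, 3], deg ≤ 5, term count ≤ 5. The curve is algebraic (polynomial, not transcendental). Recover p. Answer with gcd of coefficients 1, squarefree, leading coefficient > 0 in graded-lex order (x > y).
2*x^4 - 3*x^2*y^2 - y + 2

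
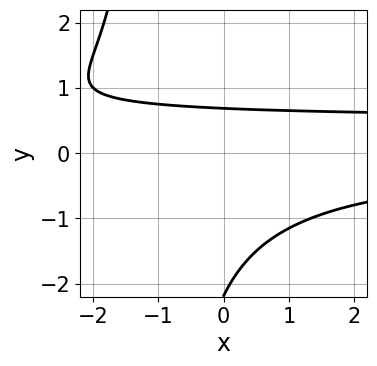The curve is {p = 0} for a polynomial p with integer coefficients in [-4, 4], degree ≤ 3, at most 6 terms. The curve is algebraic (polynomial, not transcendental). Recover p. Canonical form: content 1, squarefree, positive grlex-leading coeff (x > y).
2*x*y^2 - x*y + 2*y^2 + 3*y - 3

1. The degree is 3 — a generic line meets the curve in up to 3 points.
2. Checking where it meets the axes: no x-intercept at any integer in the box.
3. Fitting integer coefficients to these (and the overall shape) gives p.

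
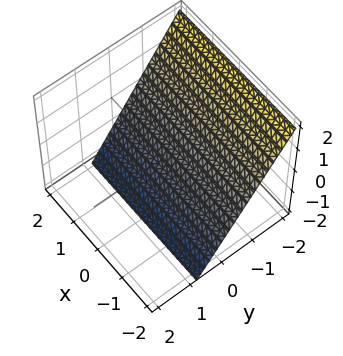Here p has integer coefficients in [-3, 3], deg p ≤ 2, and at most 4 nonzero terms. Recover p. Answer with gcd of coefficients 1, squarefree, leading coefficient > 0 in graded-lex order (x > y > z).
1. Degree: the surface is flat (a plane), so deg p = 1.
2. From the axis intercepts and sections: it meets the z-axis at z = -1 (among the integer gridlines); the surface avoids every integer x-axis point in the box.
3. Fitting integer coefficients to these (and the overall shape) gives p.

3*y + 2*z + 2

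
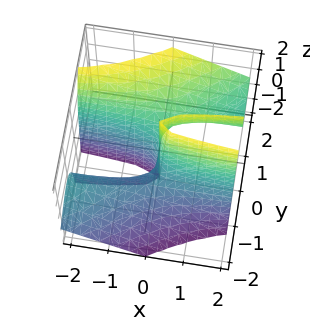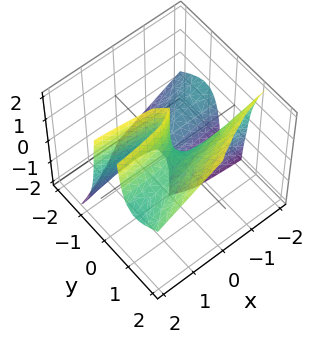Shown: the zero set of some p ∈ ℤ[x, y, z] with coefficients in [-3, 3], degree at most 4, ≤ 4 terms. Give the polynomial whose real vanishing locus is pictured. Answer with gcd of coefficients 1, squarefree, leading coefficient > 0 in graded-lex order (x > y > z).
2*x*y^2 - 3*y^3 + 3*y^2*z - x

1. deg p = 3. The shape is more complex than any degree-2 surface.
2. Observable constraints: every point of the z-axis in the box is on the surface; it meets the y-axis at y = 0 (among the integer gridlines).
3. Assembling these constraints gives the stated polynomial.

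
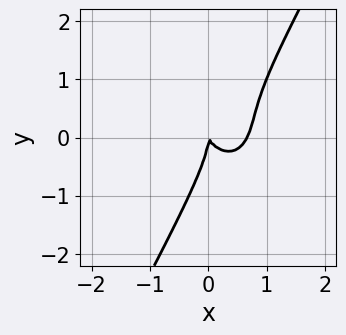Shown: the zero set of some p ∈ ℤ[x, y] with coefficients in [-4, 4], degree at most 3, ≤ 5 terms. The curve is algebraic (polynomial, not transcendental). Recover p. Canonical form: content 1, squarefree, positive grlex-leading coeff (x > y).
3*x^3 + x*y^2 - y^3 - 2*x^2 - x*y

1. Degree: a generic line meets the curve in up to 3 points, so deg p = 3.
2. Against the integer gridlines: it meets the x-axis at x = 0 (among the integer gridlines); it meets the y-axis at y = 0 (among the integer gridlines).
3. Matching integer coefficients to the picture gives p.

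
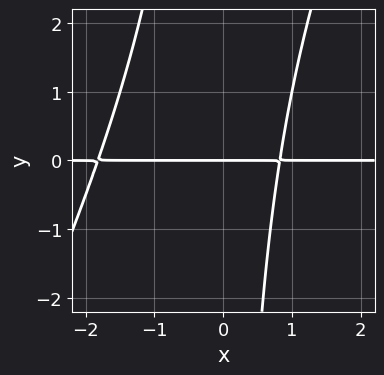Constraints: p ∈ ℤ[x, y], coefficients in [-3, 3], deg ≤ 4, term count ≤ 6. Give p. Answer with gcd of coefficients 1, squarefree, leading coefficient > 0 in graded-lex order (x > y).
2*x^2*y - x*y^2 + 2*x*y - 3*y

The degree is 3 — no degree-2 curve has this shape.
Observable constraints: it meets the y-axis at y = 0 (among the integer gridlines); the visible x-axis segment lies entirely on the curve.
The integer polynomial consistent with all of this is the stated p.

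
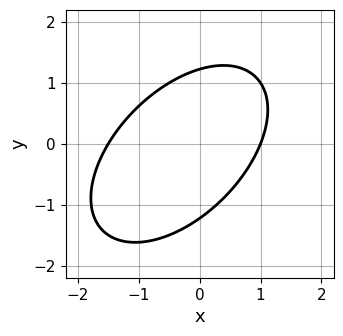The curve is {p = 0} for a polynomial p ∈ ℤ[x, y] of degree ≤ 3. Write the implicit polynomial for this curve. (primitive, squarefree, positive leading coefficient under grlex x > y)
(a) Degree: no degree-1 curve has this shape, so deg p = 2.
(b) Observable constraints: it crosses the x-axis at the gridline x = 1.
(c) Fitting integer coefficients to these (and the overall shape) gives p.

2*x^2 - 2*x*y + 2*y^2 + x - 3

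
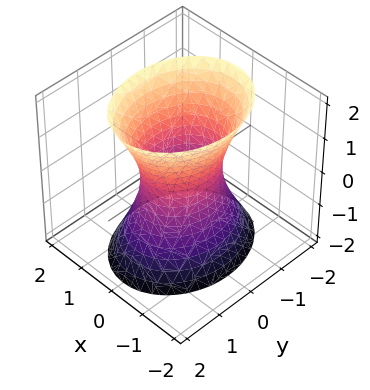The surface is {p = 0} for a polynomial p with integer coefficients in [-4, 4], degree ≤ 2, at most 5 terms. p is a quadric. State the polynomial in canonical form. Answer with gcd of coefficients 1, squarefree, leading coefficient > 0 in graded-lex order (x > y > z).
Degree: an hourglass — one-sheet hyperboloid; a quadric, so deg p = 2.
Symmetries: the z ↦ −z reflection is a symmetry, so z appears only in even powers; mirror symmetry y ↦ −y ⇒ only even powers of y; mirror symmetry x ↦ −x ⇒ only even powers of x.
From the axis intercepts and sections: the surface avoids every integer z-axis point in the box; the y-axis gridline crossings are at y ∈ {-1, 1}.
Matching integer coefficients to the picture gives p.

3*x^2 + 2*y^2 - z^2 - 2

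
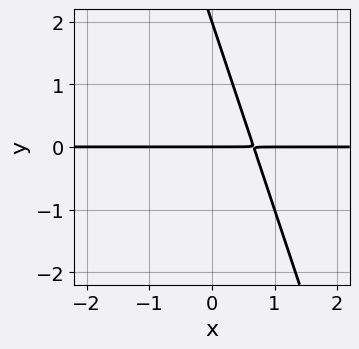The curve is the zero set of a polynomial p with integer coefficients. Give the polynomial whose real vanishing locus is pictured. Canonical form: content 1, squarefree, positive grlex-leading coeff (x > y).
3*x*y + y^2 - 2*y

First, deg p = 2.
Next, observable constraints: the visible x-axis segment lies entirely on the curve; among the integer gridlines, it crosses the y-axis at y ∈ {0, 2}.
Finally, putting this together gives p.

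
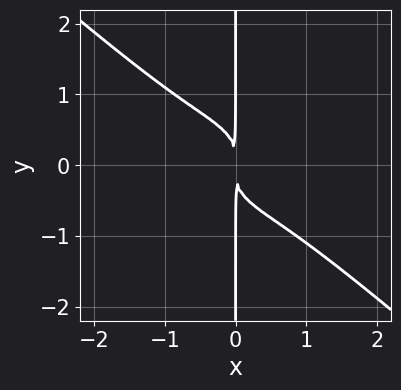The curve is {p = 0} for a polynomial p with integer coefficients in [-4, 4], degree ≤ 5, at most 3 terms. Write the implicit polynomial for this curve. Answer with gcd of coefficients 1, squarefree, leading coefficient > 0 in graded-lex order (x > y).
1. Degree: a generic line meets the curve in up to 4 points, so deg p = 4.
2. Against the integer gridlines: every point of the y-axis in the box is on the curve.
3. Assembling these constraints gives the stated polynomial.

2*x^4 + 3*x*y^3 + 2*x^2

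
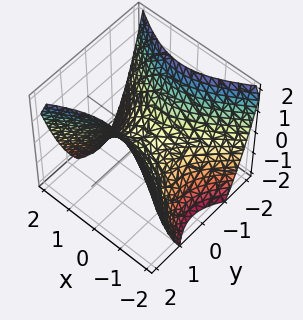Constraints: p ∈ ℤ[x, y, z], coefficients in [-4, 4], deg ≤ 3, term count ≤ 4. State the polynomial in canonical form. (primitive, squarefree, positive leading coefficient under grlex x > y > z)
2*x^2 - 3*y^2 + 3*z

Degree: a saddle surface; a quadric, so deg p = 2.
Symmetries: mirror symmetry y ↦ −y ⇒ only even powers of y; it's symmetric under x → −x, forcing even powers of x.
Reading off the gridlines: it crosses the x-axis at the gridline x = 0; it crosses the y-axis at the gridline y = 0.
These observations pin down the coefficients.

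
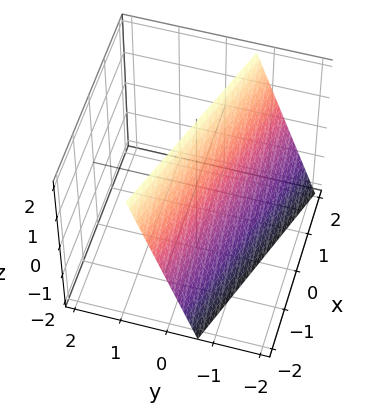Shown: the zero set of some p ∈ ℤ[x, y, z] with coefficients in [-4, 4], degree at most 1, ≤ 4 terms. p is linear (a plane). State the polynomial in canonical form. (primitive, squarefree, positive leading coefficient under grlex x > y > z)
First, the degree is 1 — every cross-section is a straight line — this is a plane.
Next, from the axis intercepts and sections: it meets the x-axis at x = -2 (among the integer gridlines); it meets the z-axis at z = 2 (among the integer gridlines).
Finally, solving for integer coefficients yields p as stated.

x + 3*y - z + 2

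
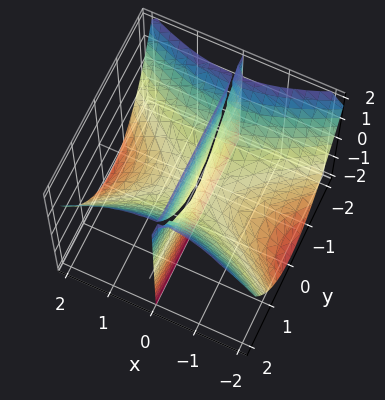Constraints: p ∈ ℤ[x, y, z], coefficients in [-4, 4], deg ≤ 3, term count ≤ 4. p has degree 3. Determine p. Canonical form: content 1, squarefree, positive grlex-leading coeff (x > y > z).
x^3 - 2*x*y^2 + 3*x*z

First, I count 2 distinct pieces.
Next, deg p = 3.
Next, from the axis intercepts and sections: one x-axis crossing is at x = 0; the visible z-axis segment lies entirely on the surface.
Finally, assembling these constraints gives the stated polynomial.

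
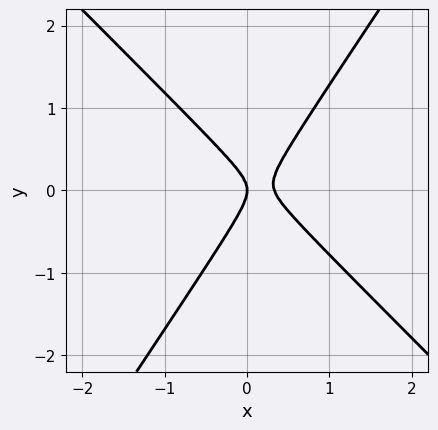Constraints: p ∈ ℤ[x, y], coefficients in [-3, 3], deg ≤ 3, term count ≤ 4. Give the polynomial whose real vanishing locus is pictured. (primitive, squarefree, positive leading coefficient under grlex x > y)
The degree is 2 — no degree-1 curve has this shape.
Reading off the gridlines: it meets the y-axis at y = 0 (among the integer gridlines); it crosses the x-axis at the gridline x = 0.
These observations pin down the coefficients.

3*x^2 + x*y - 2*y^2 - x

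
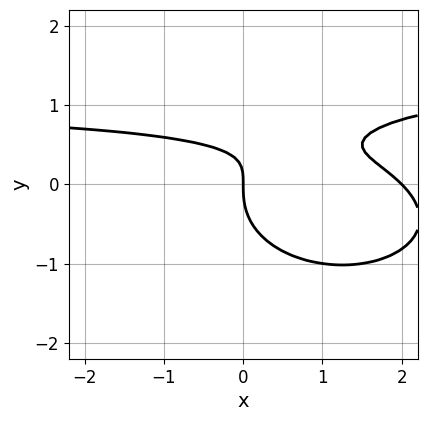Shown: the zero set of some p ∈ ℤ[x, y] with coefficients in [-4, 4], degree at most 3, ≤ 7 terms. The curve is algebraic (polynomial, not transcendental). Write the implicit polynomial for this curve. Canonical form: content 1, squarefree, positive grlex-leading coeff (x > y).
(a) Degree: the shape is more complex than any degree-2 curve, so deg p = 3.
(b) From the visible intercepts: one y-axis crossing is at y = 0; the x-axis gridline crossings are at x ∈ {0, 2}.
(c) Matching integer coefficients to the picture gives p.

x^2*y + 3*y^3 - x^2 - 3*x*y + 2*x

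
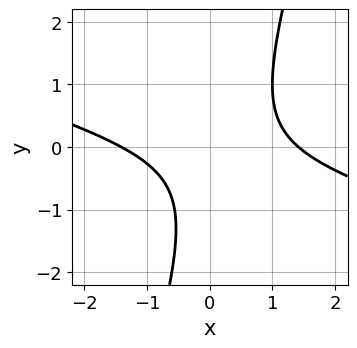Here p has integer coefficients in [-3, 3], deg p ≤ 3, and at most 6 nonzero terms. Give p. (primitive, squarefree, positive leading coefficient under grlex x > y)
x^2 + 3*x*y - y^2 - y - 2

(a) Degree: no degree-1 curve has this shape, so deg p = 2.
(b) Reading off the gridlines: the curve avoids every integer y-axis point in the box.
(c) Putting this together gives p.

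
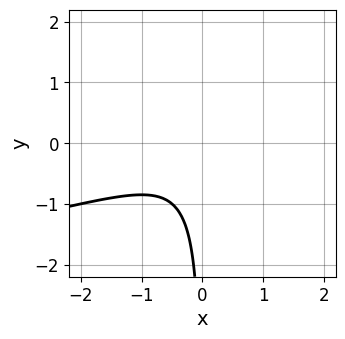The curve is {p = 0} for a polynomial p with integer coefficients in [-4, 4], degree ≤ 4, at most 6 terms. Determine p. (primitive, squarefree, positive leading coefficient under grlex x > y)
First, deg p = 3. The shape is more complex than any degree-2 curve.
Next, against the integer gridlines: it misses every integer gridline on the x-axis; the curve avoids every integer y-axis point in the box.
Finally, together with the visible shape, these determine p as stated.

2*x*y^2 + 2*x^2 - 3*x*y + 2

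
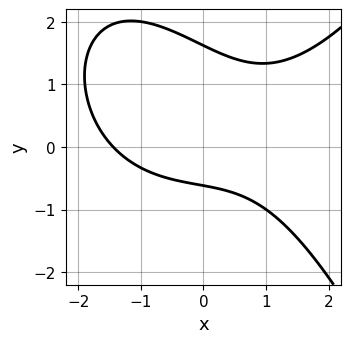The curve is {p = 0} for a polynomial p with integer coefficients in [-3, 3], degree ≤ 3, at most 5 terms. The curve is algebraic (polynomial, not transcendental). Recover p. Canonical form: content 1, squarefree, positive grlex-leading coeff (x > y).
x^3 - 2*x*y - 3*y^2 + 3*y + 3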